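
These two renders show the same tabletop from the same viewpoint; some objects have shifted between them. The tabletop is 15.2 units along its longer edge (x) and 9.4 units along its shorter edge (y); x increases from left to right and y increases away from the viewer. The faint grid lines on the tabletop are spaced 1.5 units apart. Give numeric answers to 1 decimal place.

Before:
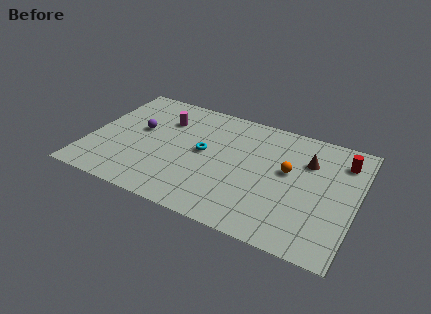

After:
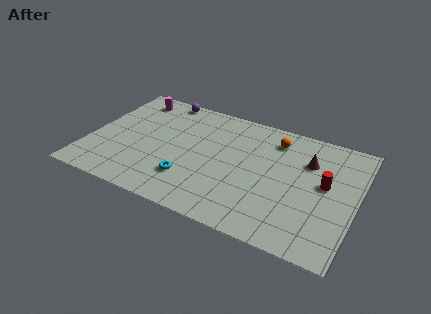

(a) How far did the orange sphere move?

2.4

From (11.3, 5.4) to (10.3, 7.6), the orange sphere covered √(1.0² + 2.2²) ≈ 2.4 units.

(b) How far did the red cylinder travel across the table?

2.3

The red cylinder was near (14.2, 7.4) before and (13.4, 5.2) after, so it travelled √(0.8² + 2.2²) ≈ 2.3 units.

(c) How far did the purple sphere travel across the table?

3.3

The purple sphere was near (2.7, 5.4) before and (3.6, 8.6) after, so it travelled √(0.9² + 3.2²) ≈ 3.3 units.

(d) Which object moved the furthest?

the purple sphere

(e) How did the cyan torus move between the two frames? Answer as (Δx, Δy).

(-0.5, -2.5)

The cyan torus was at about (6.5, 5.0) and moved to about (6.0, 2.5).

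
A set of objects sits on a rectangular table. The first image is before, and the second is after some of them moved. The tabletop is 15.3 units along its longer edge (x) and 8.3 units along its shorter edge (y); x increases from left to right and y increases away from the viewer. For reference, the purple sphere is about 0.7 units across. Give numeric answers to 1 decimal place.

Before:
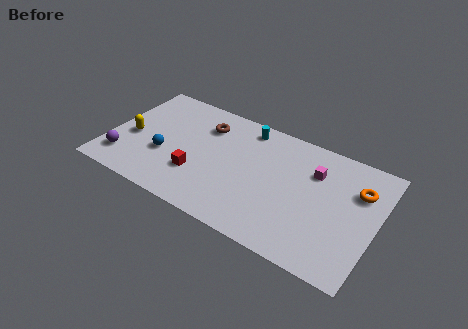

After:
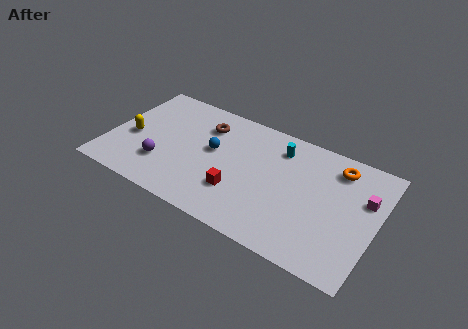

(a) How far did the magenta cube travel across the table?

2.9

From (11.6, 5.9) to (14.5, 5.4), the magenta cube covered √(2.9² + 0.5²) ≈ 2.9 units.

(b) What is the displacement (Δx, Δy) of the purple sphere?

(2.2, 0.6)

The purple sphere was at about (1.1, 1.8) and moved to about (3.3, 2.4).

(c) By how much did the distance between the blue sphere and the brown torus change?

-2.0

Before: roughly 3.7 units apart; after: 1.7. That's 2.0 units closer together.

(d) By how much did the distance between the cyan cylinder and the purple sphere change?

-0.9

The distance was about 8.4 in the first image and 7.5 in the second, so they moved 0.9 units closer together.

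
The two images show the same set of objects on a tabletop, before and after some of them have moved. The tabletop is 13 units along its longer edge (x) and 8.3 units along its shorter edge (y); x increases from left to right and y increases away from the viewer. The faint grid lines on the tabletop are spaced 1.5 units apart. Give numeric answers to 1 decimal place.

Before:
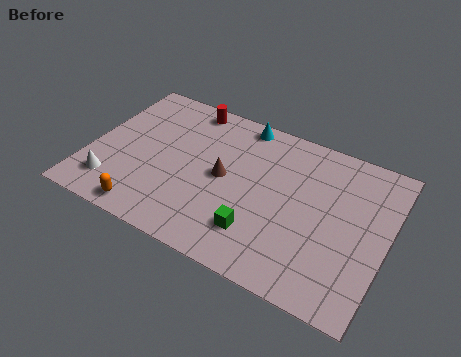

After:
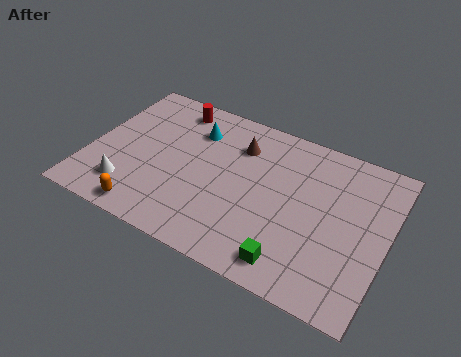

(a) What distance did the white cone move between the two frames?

0.7

From (1.3, 1.7) to (2.0, 1.8), the white cone covered √(0.7² + 0.1²) ≈ 0.7 units.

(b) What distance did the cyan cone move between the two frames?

2.3

From (6.2, 7.5) to (4.3, 6.2), the cyan cone covered √(1.9² + 1.3²) ≈ 2.3 units.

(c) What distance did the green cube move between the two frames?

1.8

The green cube moved from about (7.7, 2.0) to (9.3, 1.2), a distance of √(1.6² + 0.8²) ≈ 1.8.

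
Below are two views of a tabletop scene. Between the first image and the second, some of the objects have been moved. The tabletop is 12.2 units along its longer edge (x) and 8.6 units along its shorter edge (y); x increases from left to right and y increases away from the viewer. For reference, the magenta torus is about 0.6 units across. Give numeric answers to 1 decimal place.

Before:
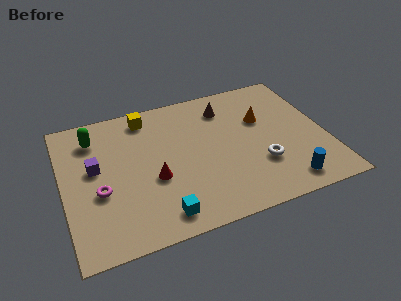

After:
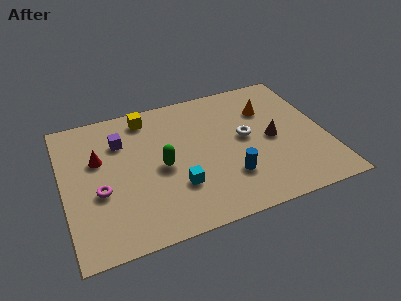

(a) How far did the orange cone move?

0.7

The orange cone was near (9.4, 5.5) before and (9.7, 6.1) after, so it travelled √(0.3² + 0.6²) ≈ 0.7 units.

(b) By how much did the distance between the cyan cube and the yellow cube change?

-1.3

The distance was about 6.2 in the first image and 4.9 in the second, so they moved 1.3 units closer together.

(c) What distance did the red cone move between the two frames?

3.1

From (4.1, 3.4) to (1.7, 5.4), the red cone covered √(2.4² + 2.0²) ≈ 3.1 units.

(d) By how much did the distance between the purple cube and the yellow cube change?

-1.8

The distance was about 3.6 in the first image and 1.8 in the second, so they moved 1.8 units closer together.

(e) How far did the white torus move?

2.0

The white torus moved from about (9.0, 2.7) to (8.5, 4.6), a distance of √(0.5² + 1.9²) ≈ 2.0.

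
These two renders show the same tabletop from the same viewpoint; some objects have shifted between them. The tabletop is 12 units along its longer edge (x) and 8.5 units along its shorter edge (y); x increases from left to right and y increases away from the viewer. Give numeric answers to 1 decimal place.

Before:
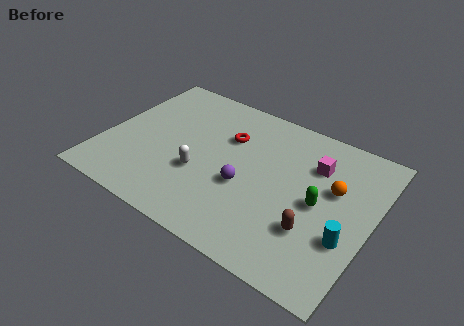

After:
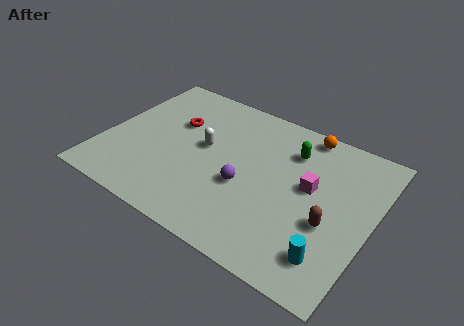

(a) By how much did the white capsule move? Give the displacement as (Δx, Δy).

(-0.1, 1.6)

The white capsule was at about (4.5, 3.1) and moved to about (4.4, 4.7).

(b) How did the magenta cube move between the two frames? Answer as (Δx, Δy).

(0.0, -1.3)

The magenta cube was at about (9.2, 6.1) and moved to about (9.2, 4.8).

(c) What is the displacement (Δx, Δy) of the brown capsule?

(0.6, 0.7)

The brown capsule started near (9.7, 2.6) and ended near (10.3, 3.3).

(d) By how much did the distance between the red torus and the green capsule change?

+0.6

The distance was about 4.7 in the first image and 5.3 in the second, so they moved 0.6 units further apart.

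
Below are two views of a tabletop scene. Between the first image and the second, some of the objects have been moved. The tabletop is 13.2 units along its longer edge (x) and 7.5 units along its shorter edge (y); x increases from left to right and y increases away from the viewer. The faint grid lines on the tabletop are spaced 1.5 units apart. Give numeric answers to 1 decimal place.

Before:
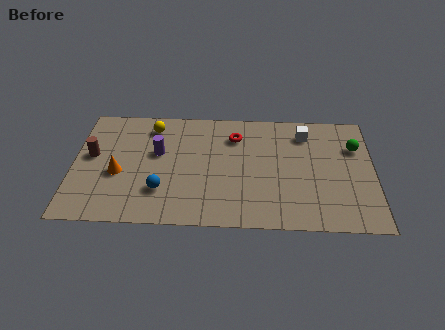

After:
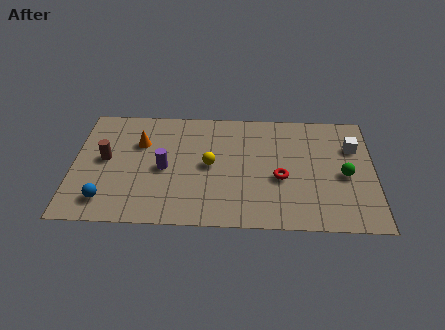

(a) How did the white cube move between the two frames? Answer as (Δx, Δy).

(2.1, -0.8)

The white cube started near (10.2, 6.0) and ended near (12.3, 5.2).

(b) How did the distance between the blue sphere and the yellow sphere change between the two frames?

+1.0

Before: roughly 4.1 units apart; after: 5.1. That's 1.0 units further apart.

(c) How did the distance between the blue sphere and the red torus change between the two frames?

+3.0

The distance was about 4.8 in the first image and 7.8 in the second, so they moved 3.0 units further apart.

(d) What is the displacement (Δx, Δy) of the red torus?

(2.0, -2.6)

From the two frames, the red torus sits at roughly (7.1, 5.7) before and (9.1, 3.1) after.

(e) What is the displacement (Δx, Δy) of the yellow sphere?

(2.6, -2.4)

The yellow sphere was at about (3.4, 6.2) and moved to about (6.0, 3.8).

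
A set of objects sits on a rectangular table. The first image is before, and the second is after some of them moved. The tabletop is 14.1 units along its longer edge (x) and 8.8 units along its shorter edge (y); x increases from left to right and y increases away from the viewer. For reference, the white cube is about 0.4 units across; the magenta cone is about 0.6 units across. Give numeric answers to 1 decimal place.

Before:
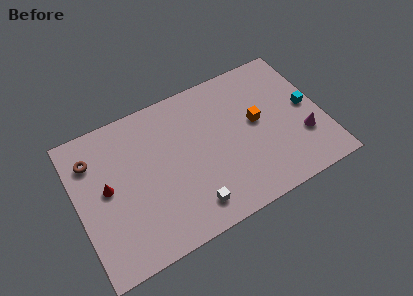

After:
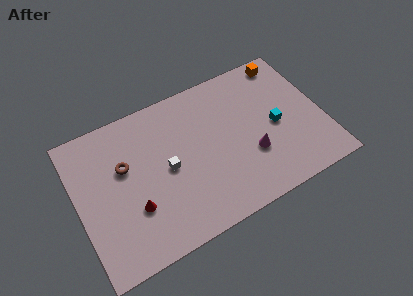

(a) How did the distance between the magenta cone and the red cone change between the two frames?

-4.5

The distance was about 11.3 in the first image and 6.8 in the second, so they moved 4.5 units closer together.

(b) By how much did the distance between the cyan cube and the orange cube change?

+1.0

Before: roughly 2.9 units apart; after: 3.9. That's 1.0 units further apart.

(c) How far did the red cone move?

2.2

The red cone moved from about (1.7, 4.7) to (3.0, 2.9), a distance of √(1.3² + 1.8²) ≈ 2.2.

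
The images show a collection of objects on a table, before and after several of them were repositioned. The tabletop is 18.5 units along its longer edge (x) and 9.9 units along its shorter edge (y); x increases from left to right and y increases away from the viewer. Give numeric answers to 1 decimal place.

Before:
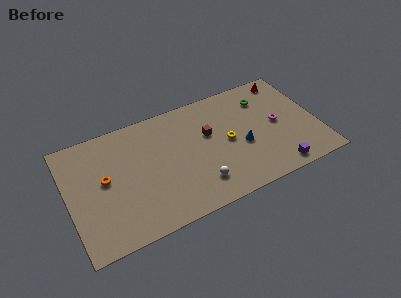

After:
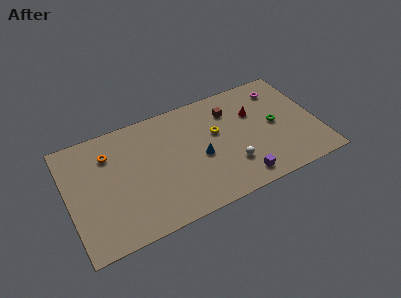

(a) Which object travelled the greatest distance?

the red cone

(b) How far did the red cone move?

3.5

The red cone moved from about (16.8, 8.7) to (14.0, 6.6), a distance of √(2.8² + 2.1²) ≈ 3.5.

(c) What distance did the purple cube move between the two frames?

2.7

From (15.0, 1.1) to (12.3, 1.4), the purple cube covered √(2.7² + 0.3²) ≈ 2.7 units.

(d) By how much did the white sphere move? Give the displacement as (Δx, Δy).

(2.5, 0.6)

From the two frames, the white sphere sits at roughly (9.3, 2.2) before and (11.8, 2.8) after.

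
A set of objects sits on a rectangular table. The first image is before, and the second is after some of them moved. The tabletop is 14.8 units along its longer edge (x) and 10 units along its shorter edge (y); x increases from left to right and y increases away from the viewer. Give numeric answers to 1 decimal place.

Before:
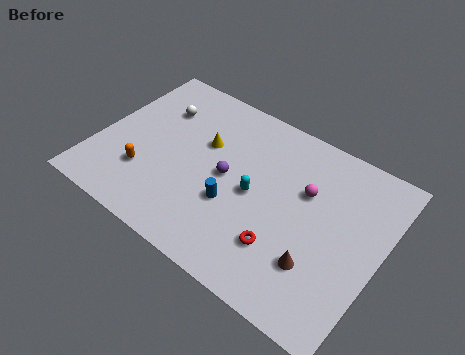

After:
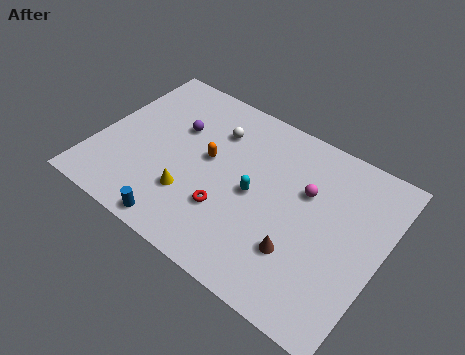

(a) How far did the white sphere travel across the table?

3.1

From (2.6, 7.2) to (5.7, 7.4), the white sphere covered √(3.1² + 0.2²) ≈ 3.1 units.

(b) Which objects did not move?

the magenta sphere and the cyan capsule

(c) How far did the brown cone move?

1.0

The brown cone was near (12.0, 2.8) before and (11.0, 2.9) after, so it travelled √(1.0² + 0.1²) ≈ 1.0 units.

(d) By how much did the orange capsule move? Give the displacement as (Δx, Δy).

(2.9, 2.6)

The orange capsule started near (2.8, 2.9) and ended near (5.7, 5.5).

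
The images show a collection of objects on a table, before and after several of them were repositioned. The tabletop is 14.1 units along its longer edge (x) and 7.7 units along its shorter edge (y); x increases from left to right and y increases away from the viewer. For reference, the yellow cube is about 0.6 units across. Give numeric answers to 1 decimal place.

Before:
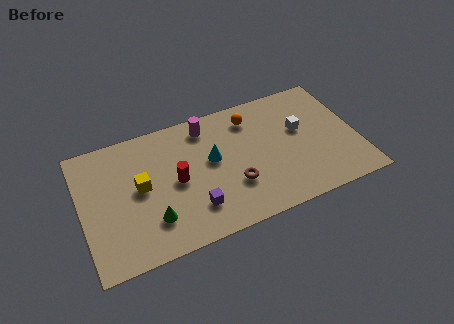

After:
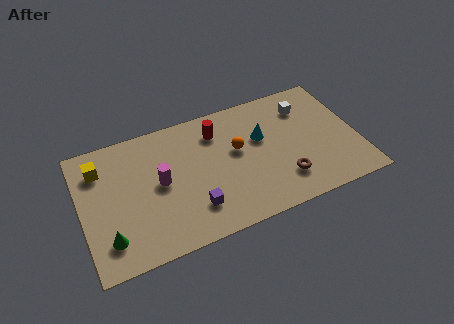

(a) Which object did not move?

the purple cube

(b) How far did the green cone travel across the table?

2.2

The green cone was near (3.4, 2.0) before and (1.2, 1.7) after, so it travelled √(2.2² + 0.3²) ≈ 2.2 units.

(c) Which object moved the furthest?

the magenta cylinder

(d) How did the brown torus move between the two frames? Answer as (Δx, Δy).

(2.5, -0.6)

The brown torus started near (7.6, 2.5) and ended near (10.1, 1.9).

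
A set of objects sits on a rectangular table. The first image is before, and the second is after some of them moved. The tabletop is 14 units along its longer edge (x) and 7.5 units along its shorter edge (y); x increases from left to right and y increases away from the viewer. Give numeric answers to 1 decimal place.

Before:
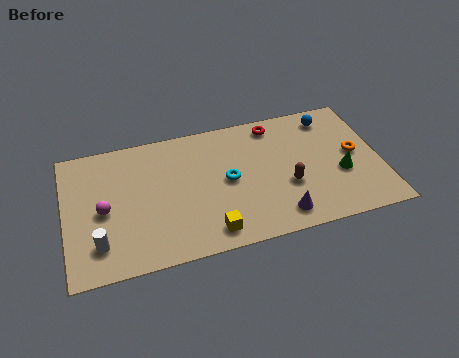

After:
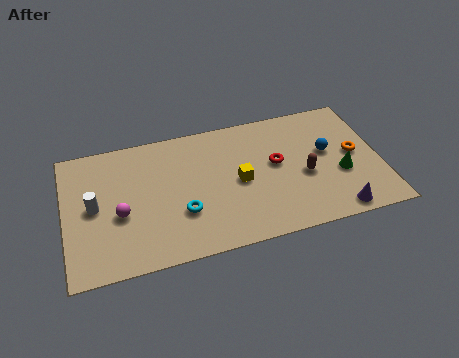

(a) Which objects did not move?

the green cone and the orange torus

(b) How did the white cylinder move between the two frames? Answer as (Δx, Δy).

(-0.1, 2.1)

The white cylinder was at about (1.4, 1.7) and moved to about (1.3, 3.8).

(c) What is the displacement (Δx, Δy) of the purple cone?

(2.5, -0.4)

The purple cone started near (9.3, 1.2) and ended near (11.8, 0.8).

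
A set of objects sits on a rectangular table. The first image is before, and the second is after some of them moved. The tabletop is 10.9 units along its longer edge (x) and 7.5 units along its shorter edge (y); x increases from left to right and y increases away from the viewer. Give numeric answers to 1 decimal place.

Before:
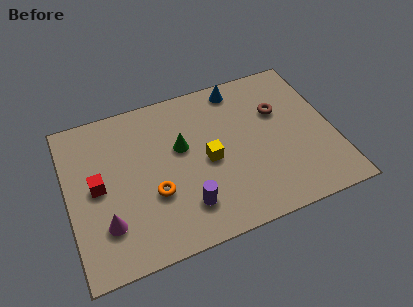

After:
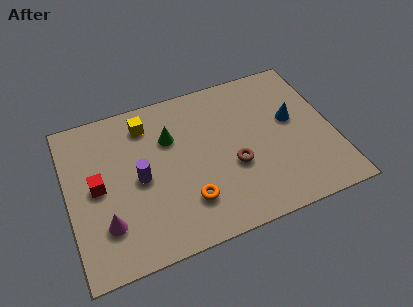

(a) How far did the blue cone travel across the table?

3.0

The blue cone was near (7.3, 6.6) before and (9.3, 4.3) after, so it travelled √(2.0² + 2.3²) ≈ 3.0 units.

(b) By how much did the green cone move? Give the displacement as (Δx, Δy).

(-0.4, 0.6)

From the two frames, the green cone sits at roughly (4.7, 4.5) before and (4.3, 5.1) after.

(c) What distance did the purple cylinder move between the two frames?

2.5

The purple cylinder moved from about (4.6, 1.7) to (2.9, 3.6), a distance of √(1.7² + 1.9²) ≈ 2.5.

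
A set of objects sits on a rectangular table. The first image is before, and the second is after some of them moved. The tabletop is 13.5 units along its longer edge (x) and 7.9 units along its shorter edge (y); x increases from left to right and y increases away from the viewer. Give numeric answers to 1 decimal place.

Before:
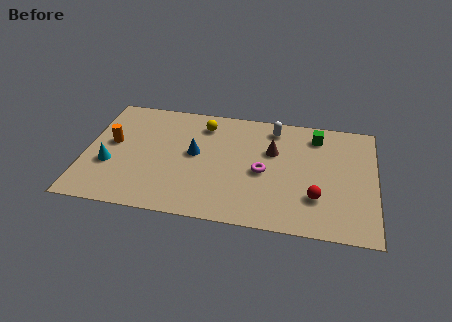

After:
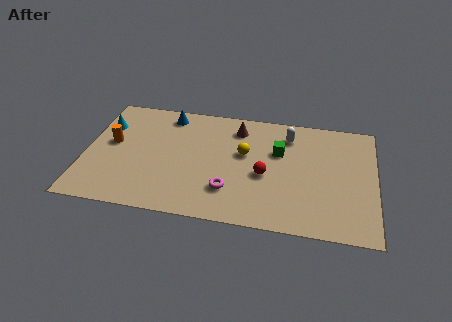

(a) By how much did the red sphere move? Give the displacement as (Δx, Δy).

(-2.4, 1.1)

The red sphere started near (10.8, 2.3) and ended near (8.4, 3.4).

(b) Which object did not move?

the orange cylinder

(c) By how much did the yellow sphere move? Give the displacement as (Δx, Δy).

(2.0, -1.7)

From the two frames, the yellow sphere sits at roughly (5.4, 6.4) before and (7.4, 4.7) after.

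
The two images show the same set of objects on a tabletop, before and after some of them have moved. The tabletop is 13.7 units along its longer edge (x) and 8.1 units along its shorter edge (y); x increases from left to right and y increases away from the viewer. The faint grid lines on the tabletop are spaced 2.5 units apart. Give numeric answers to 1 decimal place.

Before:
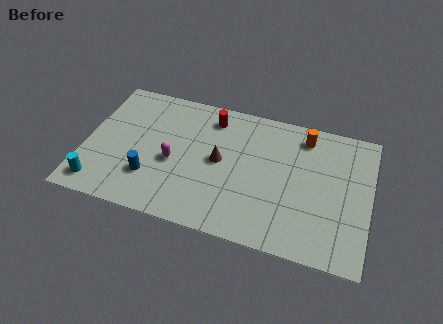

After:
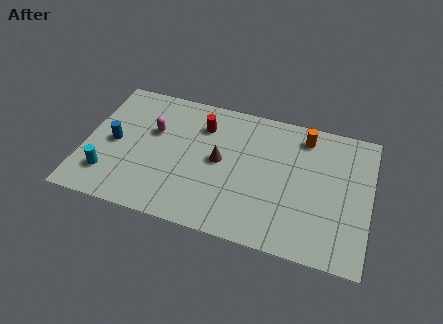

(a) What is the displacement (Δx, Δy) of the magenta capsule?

(-1.1, 1.6)

From the two frames, the magenta capsule sits at roughly (4.3, 3.5) before and (3.2, 5.1) after.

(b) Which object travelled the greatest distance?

the blue cylinder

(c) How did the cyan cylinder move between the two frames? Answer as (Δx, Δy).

(0.4, 0.7)

The cyan cylinder started near (0.9, 1.2) and ended near (1.3, 1.9).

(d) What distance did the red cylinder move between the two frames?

0.7

From (5.9, 6.7) to (5.5, 6.1), the red cylinder covered √(0.4² + 0.6²) ≈ 0.7 units.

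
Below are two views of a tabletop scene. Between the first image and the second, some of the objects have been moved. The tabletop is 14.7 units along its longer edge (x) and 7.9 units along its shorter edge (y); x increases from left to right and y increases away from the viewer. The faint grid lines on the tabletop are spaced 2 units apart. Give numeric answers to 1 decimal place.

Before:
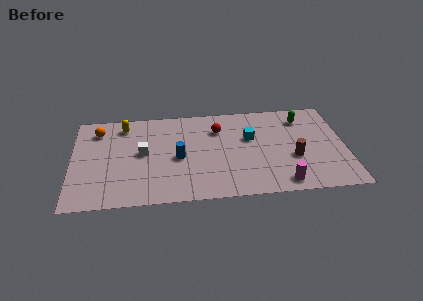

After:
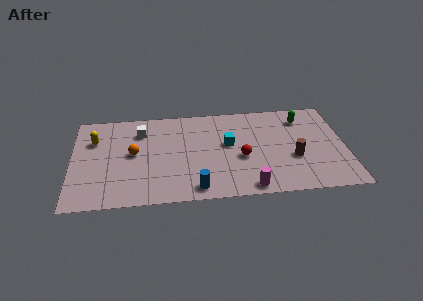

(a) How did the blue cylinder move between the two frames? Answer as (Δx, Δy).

(0.9, -2.6)

The blue cylinder was at about (5.7, 3.6) and moved to about (6.6, 1.0).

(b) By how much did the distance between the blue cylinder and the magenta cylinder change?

-3.3

The distance was about 6.1 in the first image and 2.8 in the second, so they moved 3.3 units closer together.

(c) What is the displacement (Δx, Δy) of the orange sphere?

(1.9, -2.1)

The orange sphere started near (1.4, 6.3) and ended near (3.3, 4.2).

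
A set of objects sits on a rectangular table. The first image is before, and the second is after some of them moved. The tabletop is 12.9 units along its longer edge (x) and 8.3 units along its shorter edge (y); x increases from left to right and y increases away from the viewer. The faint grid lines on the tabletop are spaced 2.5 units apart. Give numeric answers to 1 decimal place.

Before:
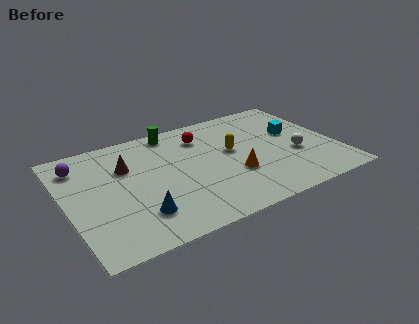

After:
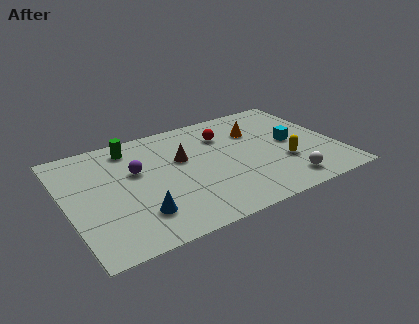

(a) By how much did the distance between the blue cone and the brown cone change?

+0.4

They were about 3.6 units apart before and 4.0 after — 0.4 units further apart.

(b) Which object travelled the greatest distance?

the orange cone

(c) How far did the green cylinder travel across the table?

2.1

The green cylinder was near (5.5, 7.4) before and (3.4, 7.0) after, so it travelled √(2.1² + 0.4²) ≈ 2.1 units.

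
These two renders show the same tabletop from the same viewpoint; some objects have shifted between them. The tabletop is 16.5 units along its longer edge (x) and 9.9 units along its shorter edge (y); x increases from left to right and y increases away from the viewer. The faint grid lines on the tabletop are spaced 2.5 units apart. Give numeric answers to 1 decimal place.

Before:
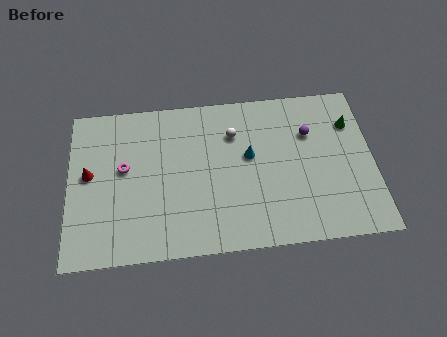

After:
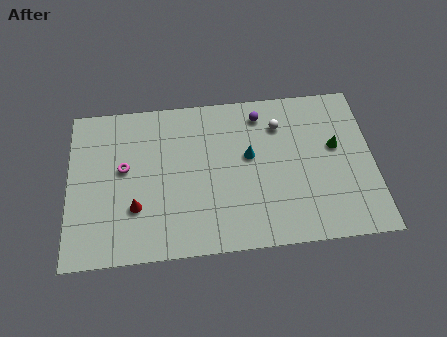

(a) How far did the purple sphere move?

3.0

The purple sphere was near (13.1, 6.8) before and (10.5, 8.3) after, so it travelled √(2.6² + 1.5²) ≈ 3.0 units.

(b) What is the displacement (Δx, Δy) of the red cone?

(2.5, -2.3)

The red cone was at about (1.1, 5.4) and moved to about (3.6, 3.1).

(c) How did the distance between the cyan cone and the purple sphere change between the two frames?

-0.8

Before: roughly 3.5 units apart; after: 2.7. That's 0.8 units closer together.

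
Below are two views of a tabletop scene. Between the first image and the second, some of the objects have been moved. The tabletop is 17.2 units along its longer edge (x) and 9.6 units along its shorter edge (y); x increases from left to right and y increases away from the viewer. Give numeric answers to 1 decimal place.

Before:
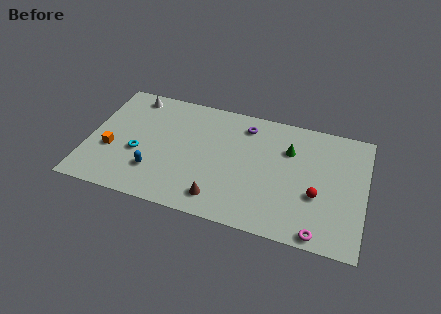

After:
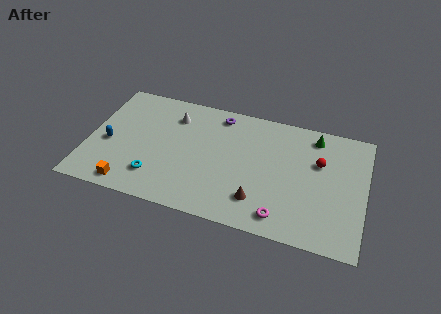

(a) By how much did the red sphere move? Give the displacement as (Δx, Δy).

(0.0, 2.6)

The red sphere was at about (14.3, 3.6) and moved to about (14.3, 6.2).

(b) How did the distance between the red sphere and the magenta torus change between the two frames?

+2.4

The distance was about 2.8 in the first image and 5.2 in the second, so they moved 2.4 units further apart.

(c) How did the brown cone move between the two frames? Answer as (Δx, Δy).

(2.4, 0.6)

The brown cone started near (8.4, 1.6) and ended near (10.8, 2.2).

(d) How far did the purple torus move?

1.7

From (9.6, 7.9) to (7.9, 8.3), the purple torus covered √(1.7² + 0.4²) ≈ 1.7 units.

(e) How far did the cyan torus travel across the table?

2.0

The cyan torus was near (3.2, 3.8) before and (4.4, 2.2) after, so it travelled √(1.2² + 1.6²) ≈ 2.0 units.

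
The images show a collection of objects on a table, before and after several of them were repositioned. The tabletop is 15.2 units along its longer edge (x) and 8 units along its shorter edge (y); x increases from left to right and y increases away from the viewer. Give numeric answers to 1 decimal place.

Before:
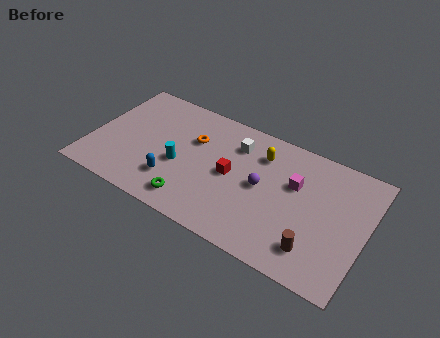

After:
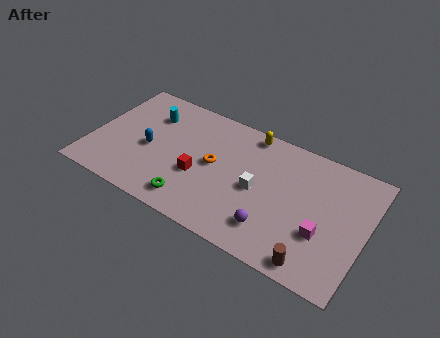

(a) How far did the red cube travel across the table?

1.9

The red cube moved from about (7.8, 4.0) to (6.1, 3.1), a distance of √(1.7² + 0.9²) ≈ 1.9.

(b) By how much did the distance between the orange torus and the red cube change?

-1.3

Before: roughly 2.6 units apart; after: 1.3. That's 1.3 units closer together.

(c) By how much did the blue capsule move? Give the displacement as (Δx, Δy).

(-1.6, 1.5)

The blue capsule was at about (4.8, 2.1) and moved to about (3.2, 3.6).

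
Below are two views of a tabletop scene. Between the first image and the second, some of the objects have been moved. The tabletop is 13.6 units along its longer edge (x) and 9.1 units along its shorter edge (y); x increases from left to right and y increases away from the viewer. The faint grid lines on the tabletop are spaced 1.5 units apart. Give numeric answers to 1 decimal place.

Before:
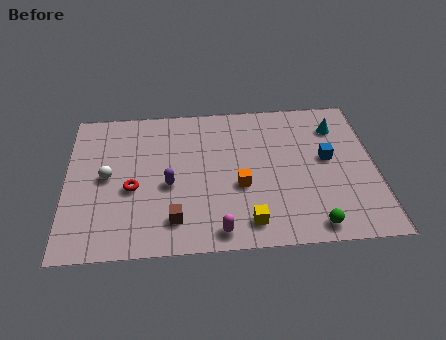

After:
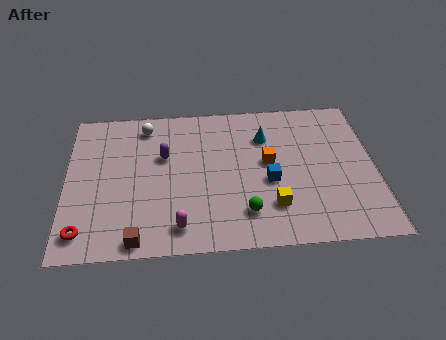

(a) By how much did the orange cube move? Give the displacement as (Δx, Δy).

(1.3, 1.4)

The orange cube was at about (7.6, 3.6) and moved to about (8.9, 5.0).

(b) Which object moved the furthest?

the white sphere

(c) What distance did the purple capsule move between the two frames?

1.8

From (4.5, 3.9) to (4.3, 5.7), the purple capsule covered √(0.2² + 1.8²) ≈ 1.8 units.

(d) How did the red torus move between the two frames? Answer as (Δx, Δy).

(-2.1, -2.4)

From the two frames, the red torus sits at roughly (2.9, 3.8) before and (0.8, 1.4) after.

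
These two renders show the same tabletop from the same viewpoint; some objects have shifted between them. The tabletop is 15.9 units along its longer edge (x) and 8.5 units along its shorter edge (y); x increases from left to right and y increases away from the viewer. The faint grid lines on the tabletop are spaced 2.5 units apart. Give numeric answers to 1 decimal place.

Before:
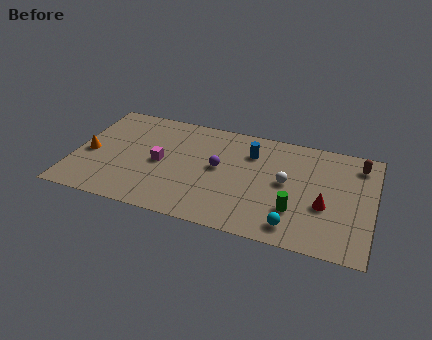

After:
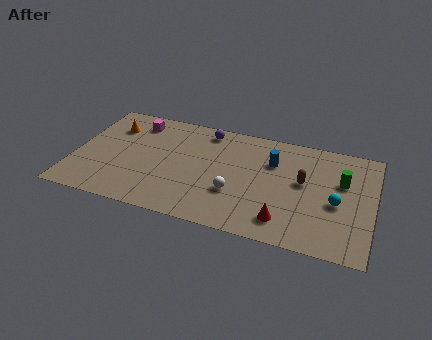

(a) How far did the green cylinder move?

3.7

The green cylinder moved from about (11.9, 2.5) to (14.2, 5.4), a distance of √(2.3² + 2.9²) ≈ 3.7.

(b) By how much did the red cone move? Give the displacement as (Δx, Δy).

(-2.0, -1.7)

The red cone was at about (13.4, 3.3) and moved to about (11.4, 1.6).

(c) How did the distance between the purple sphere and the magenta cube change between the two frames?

+0.7

They were about 3.1 units apart before and 3.8 after — 0.7 units further apart.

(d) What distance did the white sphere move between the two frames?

3.1

The white sphere moved from about (11.3, 4.5) to (8.7, 2.9), a distance of √(2.6² + 1.6²) ≈ 3.1.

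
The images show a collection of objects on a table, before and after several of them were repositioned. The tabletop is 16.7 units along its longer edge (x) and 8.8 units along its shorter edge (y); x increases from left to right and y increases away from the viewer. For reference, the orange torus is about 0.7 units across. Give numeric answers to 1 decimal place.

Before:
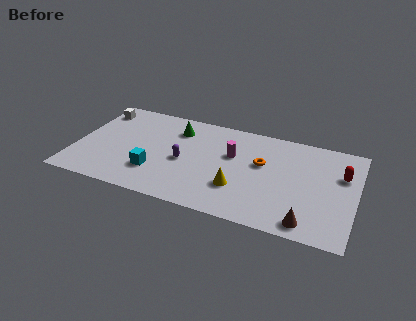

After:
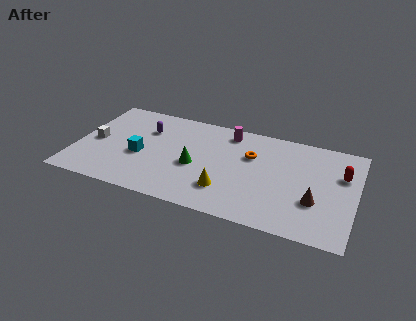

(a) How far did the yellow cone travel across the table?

0.8

The yellow cone moved from about (9.9, 2.7) to (9.2, 2.3), a distance of √(0.7² + 0.4²) ≈ 0.8.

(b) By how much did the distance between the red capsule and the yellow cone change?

+0.8

Before: roughly 6.7 units apart; after: 7.5. That's 0.8 units further apart.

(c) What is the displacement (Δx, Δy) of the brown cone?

(0.3, 1.9)

The brown cone was at about (14.1, 1.1) and moved to about (14.4, 3.0).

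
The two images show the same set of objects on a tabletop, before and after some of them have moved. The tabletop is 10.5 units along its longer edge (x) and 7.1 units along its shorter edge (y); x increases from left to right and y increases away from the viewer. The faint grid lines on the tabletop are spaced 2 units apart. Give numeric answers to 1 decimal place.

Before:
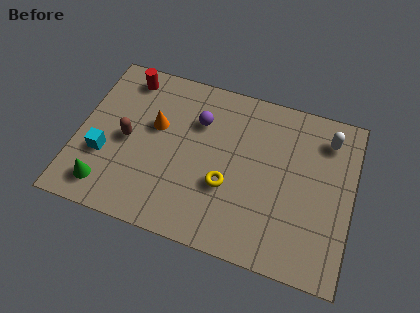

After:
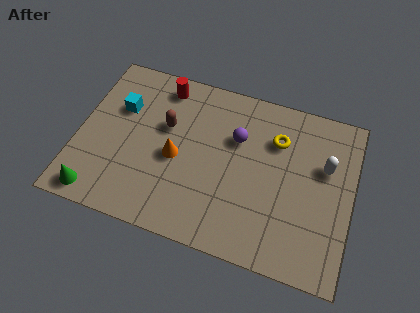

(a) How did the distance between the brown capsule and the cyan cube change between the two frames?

+0.6

The distance was about 1.2 in the first image and 1.8 in the second, so they moved 0.6 units further apart.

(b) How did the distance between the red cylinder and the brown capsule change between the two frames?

-1.0

The distance was about 2.7 in the first image and 1.7 in the second, so they moved 1.0 units closer together.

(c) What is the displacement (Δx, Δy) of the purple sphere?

(1.5, -0.3)

The purple sphere was at about (4.5, 5.0) and moved to about (6.0, 4.7).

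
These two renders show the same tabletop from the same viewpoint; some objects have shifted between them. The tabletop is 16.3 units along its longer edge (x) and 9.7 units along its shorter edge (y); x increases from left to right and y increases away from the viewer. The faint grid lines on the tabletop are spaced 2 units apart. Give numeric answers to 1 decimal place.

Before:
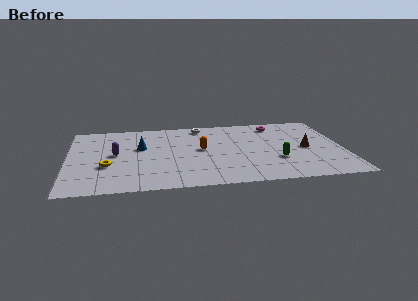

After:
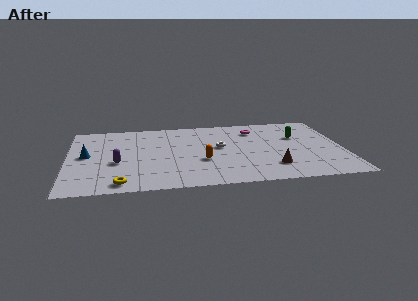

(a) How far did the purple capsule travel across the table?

1.2

The purple capsule moved from about (2.8, 5.1) to (2.9, 3.9), a distance of √(0.1² + 1.2²) ≈ 1.2.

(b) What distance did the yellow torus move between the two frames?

2.5

The yellow torus was near (2.3, 3.5) before and (3.1, 1.1) after, so it travelled √(0.8² + 2.4²) ≈ 2.5 units.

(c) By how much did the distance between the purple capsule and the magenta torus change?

-1.1

The distance was about 10.2 in the first image and 9.1 in the second, so they moved 1.1 units closer together.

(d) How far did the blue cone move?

3.3

The blue cone was near (4.3, 5.9) before and (1.1, 5.1) after, so it travelled √(3.2² + 0.8²) ≈ 3.3 units.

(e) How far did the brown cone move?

3.1

The brown cone was near (14.1, 4.6) before and (12.0, 2.3) after, so it travelled √(2.1² + 2.3²) ≈ 3.1 units.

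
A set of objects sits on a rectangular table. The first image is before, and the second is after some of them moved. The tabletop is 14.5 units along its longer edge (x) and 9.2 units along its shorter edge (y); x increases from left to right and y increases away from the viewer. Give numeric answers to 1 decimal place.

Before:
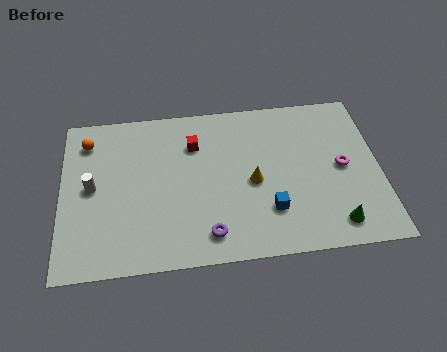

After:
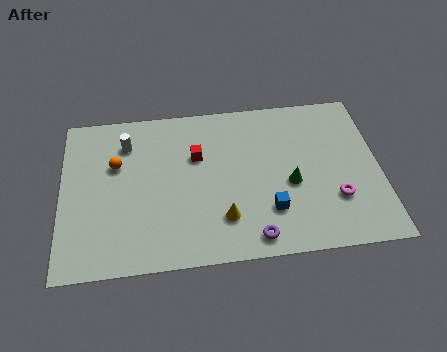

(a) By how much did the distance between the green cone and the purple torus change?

-2.4

The distance was about 5.7 in the first image and 3.3 in the second, so they moved 2.4 units closer together.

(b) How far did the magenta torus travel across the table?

1.8

From (12.8, 4.6) to (12.4, 2.8), the magenta torus covered √(0.4² + 1.8²) ≈ 1.8 units.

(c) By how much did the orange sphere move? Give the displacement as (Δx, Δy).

(1.3, -1.5)

The orange sphere started near (1.2, 7.4) and ended near (2.5, 5.9).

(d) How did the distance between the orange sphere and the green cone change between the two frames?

-4.5

The distance was about 12.6 in the first image and 8.1 in the second, so they moved 4.5 units closer together.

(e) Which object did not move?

the blue cube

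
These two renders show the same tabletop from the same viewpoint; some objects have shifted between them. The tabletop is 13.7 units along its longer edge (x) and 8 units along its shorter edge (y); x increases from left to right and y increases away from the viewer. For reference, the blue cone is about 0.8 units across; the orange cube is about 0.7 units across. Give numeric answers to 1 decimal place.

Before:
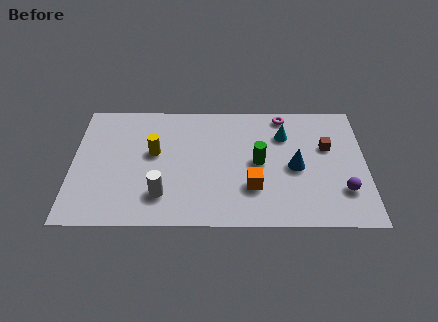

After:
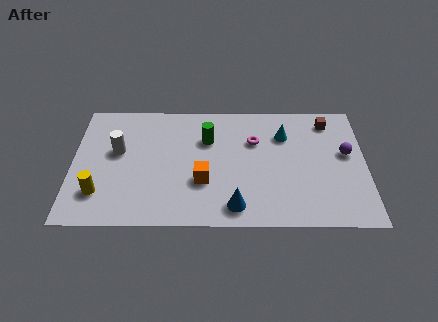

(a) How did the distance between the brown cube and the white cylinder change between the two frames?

+1.8

They were about 8.3 units apart before and 10.1 after — 1.8 units further apart.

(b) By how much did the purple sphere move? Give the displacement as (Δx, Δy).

(0.2, 2.4)

The purple sphere was at about (12.6, 2.2) and moved to about (12.8, 4.6).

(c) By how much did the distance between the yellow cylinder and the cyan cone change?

+3.2

Before: roughly 6.2 units apart; after: 9.4. That's 3.2 units further apart.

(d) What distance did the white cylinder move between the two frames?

3.5

The white cylinder was near (4.2, 1.9) before and (2.1, 4.7) after, so it travelled √(2.1² + 2.8²) ≈ 3.5 units.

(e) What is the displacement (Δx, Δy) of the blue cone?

(-2.8, -2.5)

From the two frames, the blue cone sits at roughly (10.4, 3.7) before and (7.6, 1.2) after.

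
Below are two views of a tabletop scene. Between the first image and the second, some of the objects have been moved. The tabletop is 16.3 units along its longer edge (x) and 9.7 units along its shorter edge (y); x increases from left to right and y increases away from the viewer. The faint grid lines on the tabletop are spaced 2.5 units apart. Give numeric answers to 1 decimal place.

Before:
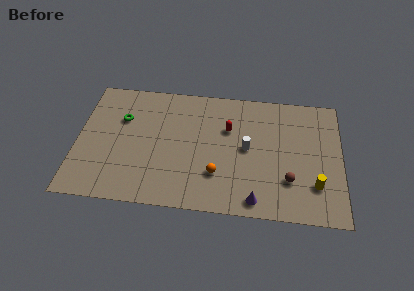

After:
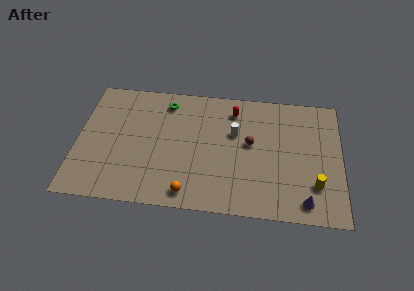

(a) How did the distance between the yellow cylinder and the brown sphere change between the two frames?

+3.3

They were about 1.6 units apart before and 4.9 after — 3.3 units further apart.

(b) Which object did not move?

the yellow cylinder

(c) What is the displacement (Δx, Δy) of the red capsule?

(0.3, 1.5)

From the two frames, the red capsule sits at roughly (9.3, 6.4) before and (9.6, 7.9) after.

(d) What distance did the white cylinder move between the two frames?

1.4

From (10.5, 5.0) to (9.7, 6.1), the white cylinder covered √(0.8² + 1.1²) ≈ 1.4 units.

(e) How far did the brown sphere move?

3.5

From (13.1, 2.8) to (10.7, 5.4), the brown sphere covered √(2.4² + 2.6²) ≈ 3.5 units.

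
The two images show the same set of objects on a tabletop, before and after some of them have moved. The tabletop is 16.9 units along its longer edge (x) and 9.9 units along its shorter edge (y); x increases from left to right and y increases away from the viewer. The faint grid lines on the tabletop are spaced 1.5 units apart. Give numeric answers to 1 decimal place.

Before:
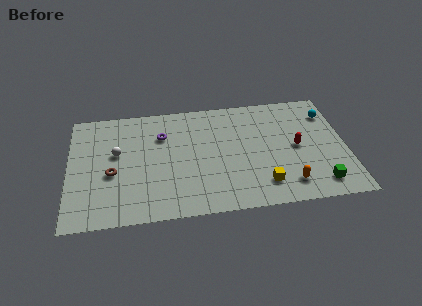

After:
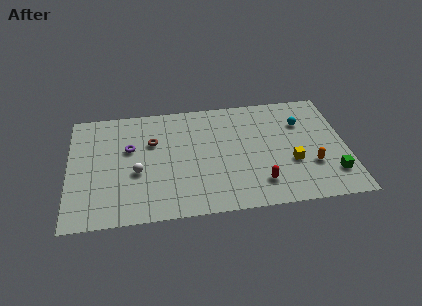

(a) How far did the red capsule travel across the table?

3.7

From (13.9, 4.9) to (11.5, 2.1), the red capsule covered √(2.4² + 2.8²) ≈ 3.7 units.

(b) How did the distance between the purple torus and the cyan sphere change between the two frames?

+0.3

The distance was about 10.3 in the first image and 10.6 in the second, so they moved 0.3 units further apart.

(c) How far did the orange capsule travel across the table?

2.1

The orange capsule was near (13.2, 1.8) before and (14.7, 3.2) after, so it travelled √(1.5² + 1.4²) ≈ 2.1 units.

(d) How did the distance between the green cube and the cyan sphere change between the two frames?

-1.1

Before: roughly 6.1 units apart; after: 5.0. That's 1.1 units closer together.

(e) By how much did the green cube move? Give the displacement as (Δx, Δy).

(0.8, 0.7)

From the two frames, the green cube sits at roughly (15.1, 1.6) before and (15.9, 2.3) after.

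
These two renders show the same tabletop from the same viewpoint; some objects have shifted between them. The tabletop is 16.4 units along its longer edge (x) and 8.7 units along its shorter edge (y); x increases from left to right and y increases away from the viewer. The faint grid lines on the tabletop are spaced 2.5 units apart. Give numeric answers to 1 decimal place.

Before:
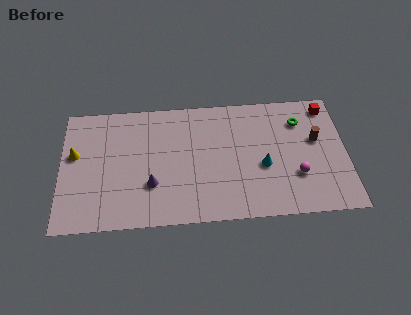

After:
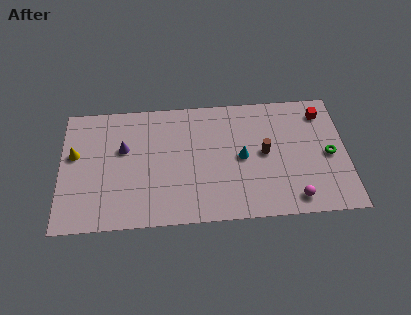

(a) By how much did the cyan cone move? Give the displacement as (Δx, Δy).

(-1.2, 0.7)

From the two frames, the cyan cone sits at roughly (11.6, 3.6) before and (10.4, 4.3) after.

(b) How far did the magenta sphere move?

1.6

The magenta sphere was near (13.5, 2.8) before and (13.3, 1.2) after, so it travelled √(0.2² + 1.6²) ≈ 1.6 units.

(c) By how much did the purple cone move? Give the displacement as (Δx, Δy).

(-1.6, 2.6)

The purple cone was at about (5.2, 2.8) and moved to about (3.6, 5.4).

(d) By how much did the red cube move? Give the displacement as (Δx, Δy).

(-0.3, -0.4)

From the two frames, the red cube sits at roughly (15.4, 7.5) before and (15.1, 7.1) after.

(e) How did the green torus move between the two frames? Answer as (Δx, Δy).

(1.6, -2.5)

From the two frames, the green torus sits at roughly (13.8, 6.6) before and (15.4, 4.1) after.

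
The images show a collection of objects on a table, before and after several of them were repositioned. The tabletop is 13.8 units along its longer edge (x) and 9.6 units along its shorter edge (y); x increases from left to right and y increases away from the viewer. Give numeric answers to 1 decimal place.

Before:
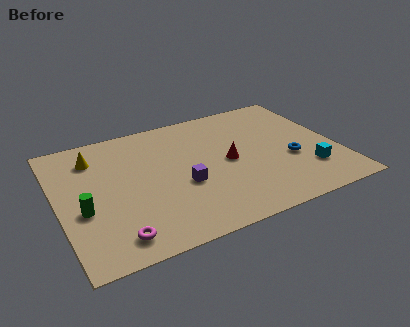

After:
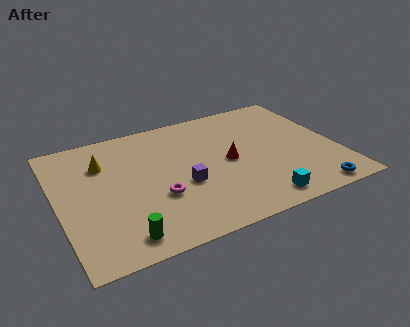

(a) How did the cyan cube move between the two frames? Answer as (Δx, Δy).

(-2.7, -1.3)

From the two frames, the cyan cube sits at roughly (12.1, 2.5) before and (9.4, 1.2) after.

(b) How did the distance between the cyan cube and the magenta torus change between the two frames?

-4.6

They were about 9.8 units apart before and 5.2 after — 4.6 units closer together.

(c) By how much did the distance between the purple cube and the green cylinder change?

-0.8

The distance was about 4.9 in the first image and 4.1 in the second, so they moved 0.8 units closer together.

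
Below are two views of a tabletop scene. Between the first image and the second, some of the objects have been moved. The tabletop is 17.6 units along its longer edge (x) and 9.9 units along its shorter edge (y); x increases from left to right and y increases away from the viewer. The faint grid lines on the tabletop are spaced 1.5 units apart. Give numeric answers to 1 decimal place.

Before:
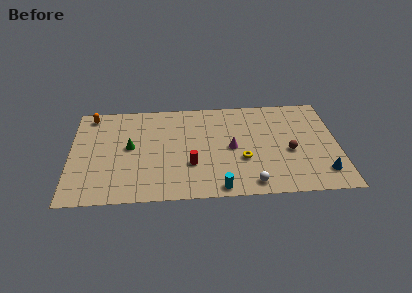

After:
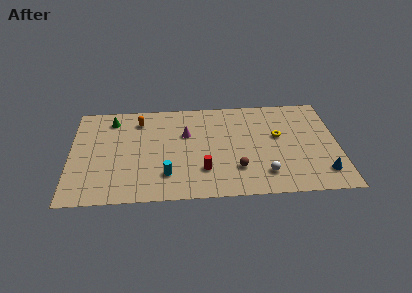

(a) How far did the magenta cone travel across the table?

3.4

The magenta cone was near (10.6, 4.8) before and (7.6, 6.4) after, so it travelled √(3.0² + 1.6²) ≈ 3.4 units.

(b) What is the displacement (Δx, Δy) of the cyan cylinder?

(-3.4, 1.5)

The cyan cylinder started near (9.7, 0.9) and ended near (6.3, 2.4).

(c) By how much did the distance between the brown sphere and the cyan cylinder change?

-1.1

They were about 5.7 units apart before and 4.6 after — 1.1 units closer together.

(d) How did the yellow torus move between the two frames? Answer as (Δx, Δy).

(2.4, 2.2)

From the two frames, the yellow torus sits at roughly (11.3, 3.6) before and (13.7, 5.8) after.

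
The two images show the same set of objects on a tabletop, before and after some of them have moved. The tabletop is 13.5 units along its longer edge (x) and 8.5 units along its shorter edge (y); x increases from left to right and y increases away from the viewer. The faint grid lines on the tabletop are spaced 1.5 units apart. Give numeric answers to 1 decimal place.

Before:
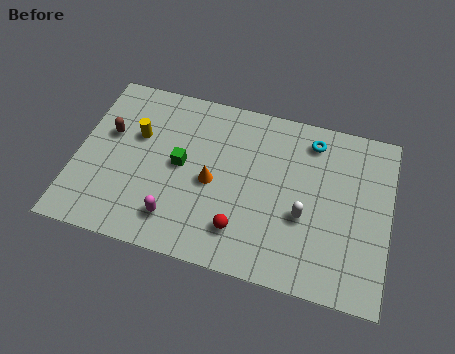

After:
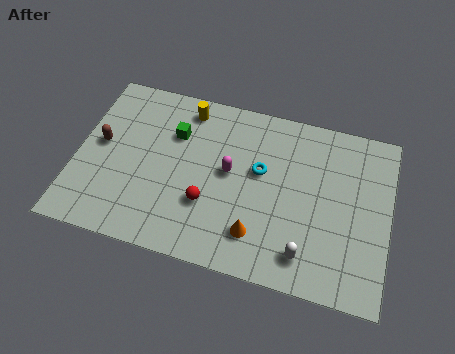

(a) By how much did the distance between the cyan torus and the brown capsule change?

-2.0

Before: roughly 8.9 units apart; after: 6.9. That's 2.0 units closer together.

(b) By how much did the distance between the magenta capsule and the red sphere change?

-0.8

The distance was about 2.8 in the first image and 2.0 in the second, so they moved 0.8 units closer together.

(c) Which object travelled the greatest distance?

the magenta capsule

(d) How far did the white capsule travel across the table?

1.8

The white capsule moved from about (9.9, 3.3) to (10.1, 1.5), a distance of √(0.2² + 1.8²) ≈ 1.8.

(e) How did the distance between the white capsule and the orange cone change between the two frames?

-1.9

They were about 4.0 units apart before and 2.1 after — 1.9 units closer together.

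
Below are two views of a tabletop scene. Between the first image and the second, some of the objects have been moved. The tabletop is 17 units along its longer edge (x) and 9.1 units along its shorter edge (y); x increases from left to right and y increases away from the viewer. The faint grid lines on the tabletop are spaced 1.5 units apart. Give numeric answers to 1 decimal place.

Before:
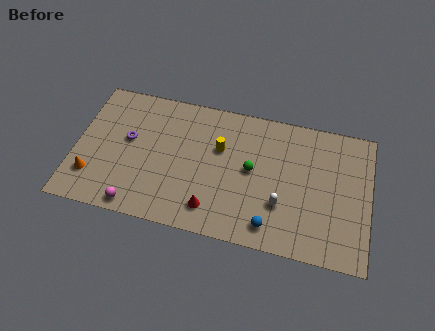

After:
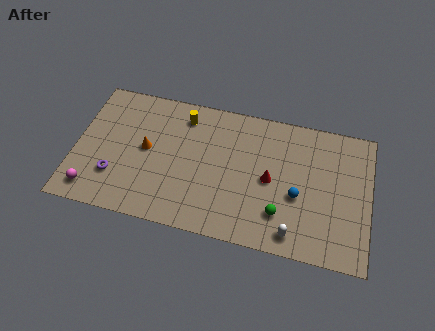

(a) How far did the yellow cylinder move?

2.8

The yellow cylinder moved from about (8.3, 5.8) to (6.1, 7.5), a distance of √(2.2² + 1.7²) ≈ 2.8.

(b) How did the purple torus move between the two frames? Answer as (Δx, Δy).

(-0.6, -2.6)

From the two frames, the purple torus sits at roughly (3.0, 5.2) before and (2.4, 2.6) after.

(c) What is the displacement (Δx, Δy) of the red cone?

(3.2, 2.7)

The red cone started near (8.1, 1.7) and ended near (11.3, 4.4).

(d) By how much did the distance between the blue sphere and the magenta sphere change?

+4.2

They were about 7.7 units apart before and 11.9 after — 4.2 units further apart.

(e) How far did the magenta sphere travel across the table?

2.6

The magenta sphere moved from about (3.8, 0.9) to (1.2, 1.4), a distance of √(2.6² + 0.5²) ≈ 2.6.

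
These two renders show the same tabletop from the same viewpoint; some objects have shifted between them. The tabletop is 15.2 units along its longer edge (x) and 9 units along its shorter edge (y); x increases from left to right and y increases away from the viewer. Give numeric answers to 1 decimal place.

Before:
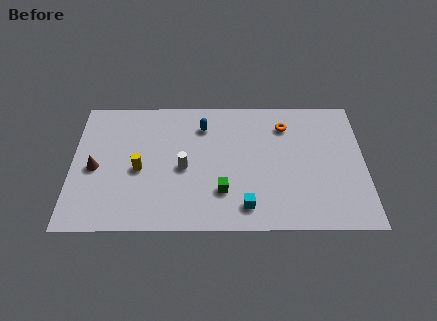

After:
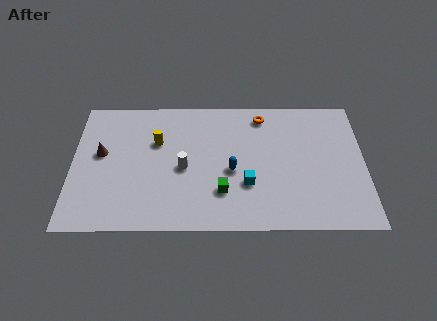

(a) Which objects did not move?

the white cylinder and the green cube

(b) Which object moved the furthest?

the blue capsule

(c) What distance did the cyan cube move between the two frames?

1.5

The cyan cube moved from about (9.0, 1.5) to (9.1, 3.0), a distance of √(0.1² + 1.5²) ≈ 1.5.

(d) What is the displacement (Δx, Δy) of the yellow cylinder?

(0.9, 1.9)

The yellow cylinder was at about (3.5, 4.0) and moved to about (4.4, 5.9).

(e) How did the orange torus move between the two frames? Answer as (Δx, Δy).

(-1.2, 0.7)

The orange torus started near (11.1, 7.0) and ended near (9.9, 7.7).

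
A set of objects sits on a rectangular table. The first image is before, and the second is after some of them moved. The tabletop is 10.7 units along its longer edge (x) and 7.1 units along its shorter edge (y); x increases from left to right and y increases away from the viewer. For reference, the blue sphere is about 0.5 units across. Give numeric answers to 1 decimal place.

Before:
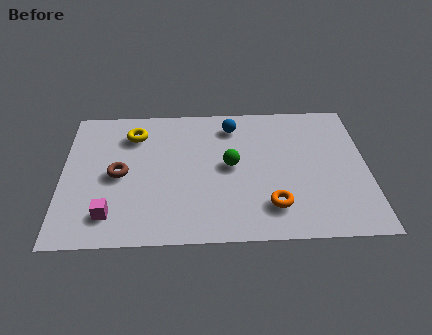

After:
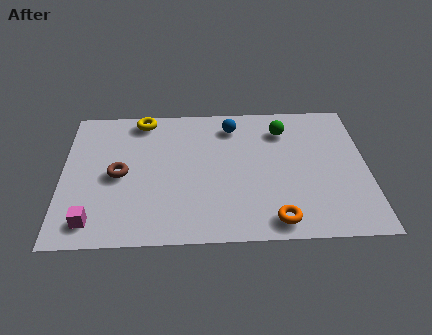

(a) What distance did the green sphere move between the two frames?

2.6

From (5.9, 3.7) to (7.8, 5.5), the green sphere covered √(1.9² + 1.8²) ≈ 2.6 units.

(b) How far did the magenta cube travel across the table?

0.7

The magenta cube moved from about (1.7, 1.4) to (1.1, 1.1), a distance of √(0.6² + 0.3²) ≈ 0.7.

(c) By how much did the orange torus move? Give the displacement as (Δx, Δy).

(0.1, -0.7)

From the two frames, the orange torus sits at roughly (7.3, 1.6) before and (7.4, 0.9) after.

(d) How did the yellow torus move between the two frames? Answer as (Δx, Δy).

(0.3, 0.8)

The yellow torus started near (2.5, 5.5) and ended near (2.8, 6.3).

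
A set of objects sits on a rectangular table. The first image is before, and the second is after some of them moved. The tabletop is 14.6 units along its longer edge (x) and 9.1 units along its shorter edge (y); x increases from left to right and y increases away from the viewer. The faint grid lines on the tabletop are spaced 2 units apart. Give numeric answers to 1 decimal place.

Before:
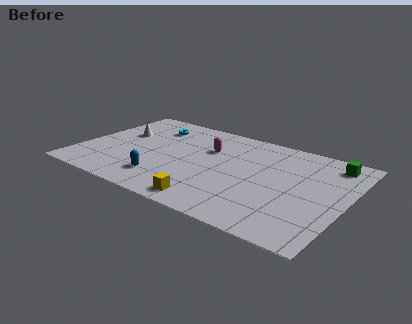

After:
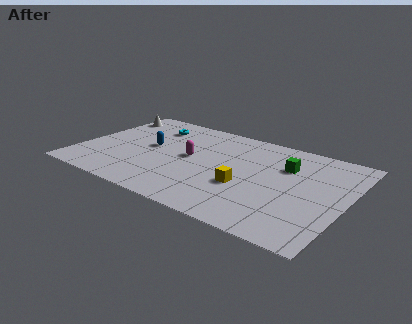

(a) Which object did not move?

the cyan torus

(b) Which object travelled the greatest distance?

the blue capsule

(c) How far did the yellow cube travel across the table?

2.7

The yellow cube moved from about (7.8, 1.1) to (9.3, 3.4), a distance of √(1.5² + 2.3²) ≈ 2.7.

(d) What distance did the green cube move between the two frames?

2.7

The green cube moved from about (13.4, 7.7) to (11.1, 6.3), a distance of √(2.3² + 1.4²) ≈ 2.7.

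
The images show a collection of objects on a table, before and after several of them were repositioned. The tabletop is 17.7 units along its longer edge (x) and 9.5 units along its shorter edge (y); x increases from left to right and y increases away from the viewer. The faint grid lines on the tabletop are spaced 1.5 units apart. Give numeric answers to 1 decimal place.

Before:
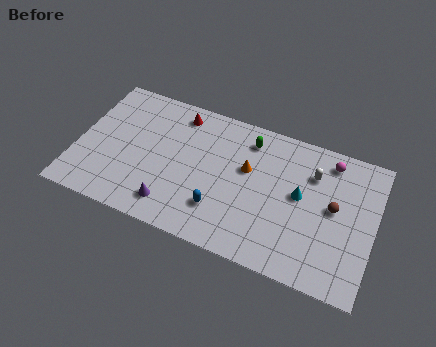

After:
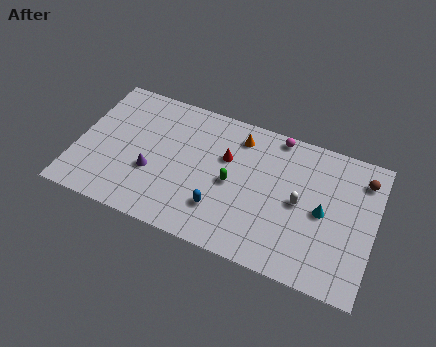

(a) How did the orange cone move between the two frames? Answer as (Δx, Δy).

(-0.7, 2.0)

The orange cone was at about (10.1, 5.8) and moved to about (9.4, 7.8).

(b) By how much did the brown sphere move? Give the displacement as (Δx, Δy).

(1.5, 2.5)

The brown sphere started near (15.3, 5.1) and ended near (16.8, 7.6).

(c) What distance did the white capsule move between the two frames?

2.3

From (13.9, 6.9) to (13.3, 4.7), the white capsule covered √(0.6² + 2.2²) ≈ 2.3 units.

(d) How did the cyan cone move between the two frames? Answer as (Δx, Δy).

(1.4, -0.6)

The cyan cone started near (13.3, 5.2) and ended near (14.7, 4.6).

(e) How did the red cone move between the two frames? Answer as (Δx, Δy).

(3.1, -2.0)

The red cone started near (5.7, 8.1) and ended near (8.8, 6.1).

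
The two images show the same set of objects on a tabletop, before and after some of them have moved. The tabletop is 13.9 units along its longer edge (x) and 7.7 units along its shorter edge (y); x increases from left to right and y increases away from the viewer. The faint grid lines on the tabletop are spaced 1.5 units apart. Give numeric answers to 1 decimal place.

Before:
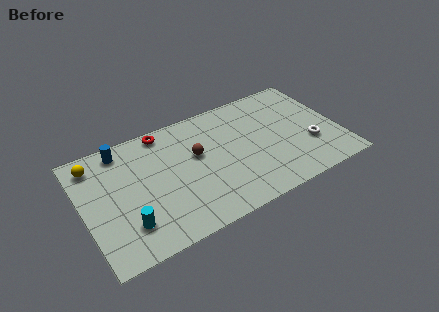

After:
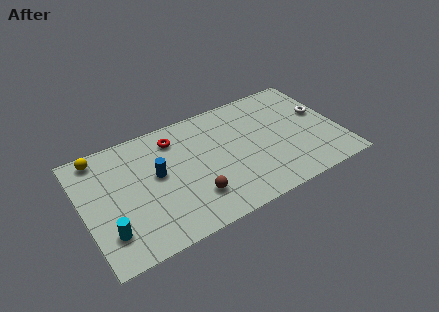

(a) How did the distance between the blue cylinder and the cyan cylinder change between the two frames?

-1.0

Before: roughly 4.8 units apart; after: 3.8. That's 1.0 units closer together.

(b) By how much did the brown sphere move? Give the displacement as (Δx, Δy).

(-0.5, -2.6)

From the two frames, the brown sphere sits at roughly (6.2, 4.6) before and (5.7, 2.0) after.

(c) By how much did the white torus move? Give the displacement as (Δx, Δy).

(0.9, 1.9)

From the two frames, the white torus sits at roughly (12.2, 2.6) before and (13.1, 4.5) after.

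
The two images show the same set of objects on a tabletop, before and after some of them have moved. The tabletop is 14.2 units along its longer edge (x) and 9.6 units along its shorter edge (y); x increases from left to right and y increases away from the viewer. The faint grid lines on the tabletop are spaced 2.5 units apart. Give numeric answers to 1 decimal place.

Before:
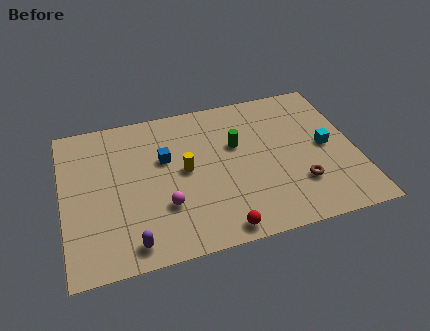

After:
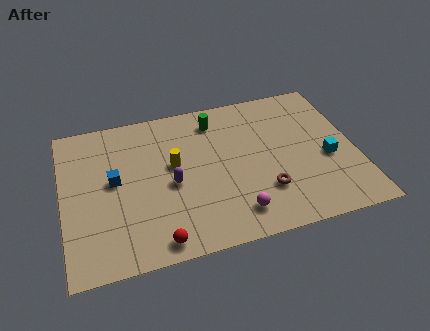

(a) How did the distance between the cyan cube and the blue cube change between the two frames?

+2.5

They were about 7.9 units apart before and 10.4 after — 2.5 units further apart.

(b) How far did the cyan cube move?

0.8

The cyan cube was near (12.8, 4.8) before and (12.8, 4.0) after, so it travelled √(0.0² + 0.8²) ≈ 0.8 units.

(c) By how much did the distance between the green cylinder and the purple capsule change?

-2.9

Before: roughly 7.2 units apart; after: 4.3. That's 2.9 units closer together.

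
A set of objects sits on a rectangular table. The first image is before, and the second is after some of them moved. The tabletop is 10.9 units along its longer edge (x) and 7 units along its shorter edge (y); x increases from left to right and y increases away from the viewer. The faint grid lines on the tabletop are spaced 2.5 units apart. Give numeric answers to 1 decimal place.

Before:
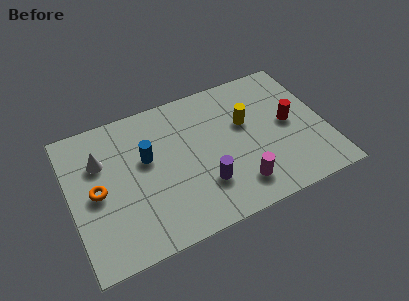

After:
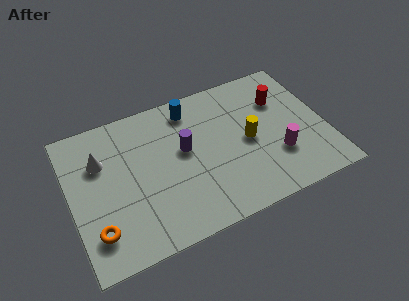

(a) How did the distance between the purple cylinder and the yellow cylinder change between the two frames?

-0.3

Before: roughly 3.1 units apart; after: 2.8. That's 0.3 units closer together.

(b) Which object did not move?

the white cone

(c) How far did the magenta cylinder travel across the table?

2.0

The magenta cylinder was near (6.9, 1.4) before and (8.7, 2.2) after, so it travelled √(1.8² + 0.8²) ≈ 2.0 units.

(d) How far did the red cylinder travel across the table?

1.3

The red cylinder moved from about (9.4, 3.6) to (9.2, 4.9), a distance of √(0.2² + 1.3²) ≈ 1.3.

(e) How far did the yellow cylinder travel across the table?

0.9

From (7.6, 4.3) to (7.6, 3.4), the yellow cylinder covered √(0.0² + 0.9²) ≈ 0.9 units.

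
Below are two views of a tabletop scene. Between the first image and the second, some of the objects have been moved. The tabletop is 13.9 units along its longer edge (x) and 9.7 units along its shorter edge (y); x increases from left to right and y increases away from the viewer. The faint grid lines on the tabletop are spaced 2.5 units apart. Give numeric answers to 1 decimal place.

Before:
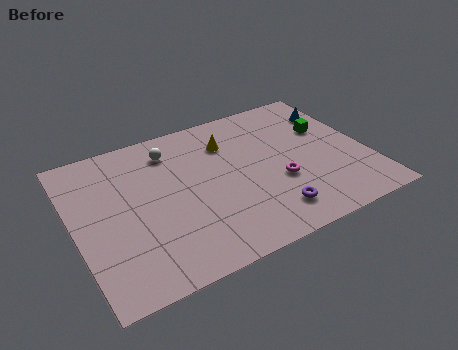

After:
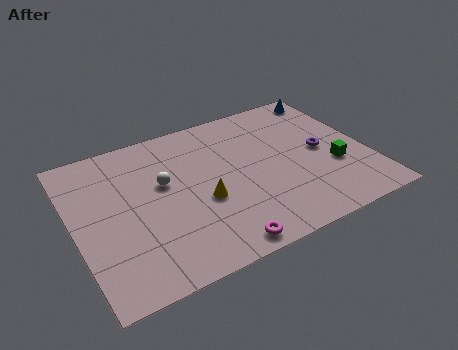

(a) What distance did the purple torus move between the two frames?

4.2

From (8.8, 1.8) to (11.8, 4.8), the purple torus covered √(3.0² + 3.0²) ≈ 4.2 units.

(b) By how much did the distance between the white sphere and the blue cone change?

+1.0

Before: roughly 8.0 units apart; after: 9.0. That's 1.0 units further apart.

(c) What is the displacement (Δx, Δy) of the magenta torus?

(-3.3, -2.7)

The magenta torus was at about (9.5, 3.6) and moved to about (6.2, 0.9).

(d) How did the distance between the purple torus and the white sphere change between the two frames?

+0.4

They were about 7.2 units apart before and 7.6 after — 0.4 units further apart.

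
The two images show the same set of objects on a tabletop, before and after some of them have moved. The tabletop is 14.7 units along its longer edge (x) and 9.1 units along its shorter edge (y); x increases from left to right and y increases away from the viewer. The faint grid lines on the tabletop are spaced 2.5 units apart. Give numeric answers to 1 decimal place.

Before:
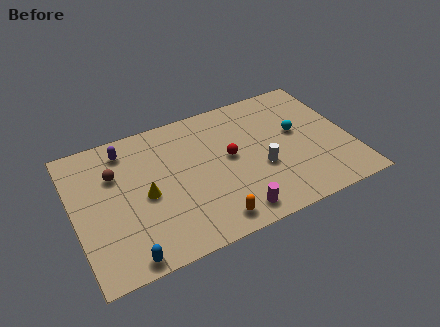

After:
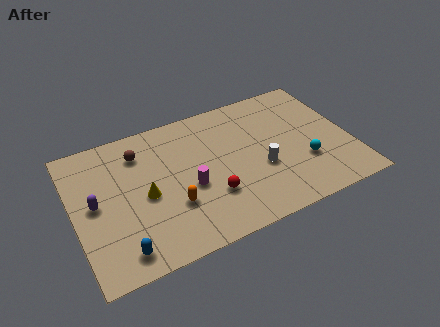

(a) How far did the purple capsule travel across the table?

3.5

The purple capsule moved from about (3.0, 7.6) to (1.1, 4.7), a distance of √(1.9² + 2.9²) ≈ 3.5.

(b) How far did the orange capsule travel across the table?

2.5

The orange capsule moved from about (6.8, 1.2) to (5.0, 3.0), a distance of √(1.8² + 1.8²) ≈ 2.5.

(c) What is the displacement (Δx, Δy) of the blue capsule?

(-0.2, 0.5)

The blue capsule started near (2.3, 0.8) and ended near (2.1, 1.3).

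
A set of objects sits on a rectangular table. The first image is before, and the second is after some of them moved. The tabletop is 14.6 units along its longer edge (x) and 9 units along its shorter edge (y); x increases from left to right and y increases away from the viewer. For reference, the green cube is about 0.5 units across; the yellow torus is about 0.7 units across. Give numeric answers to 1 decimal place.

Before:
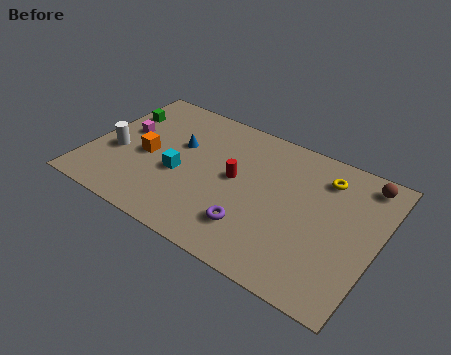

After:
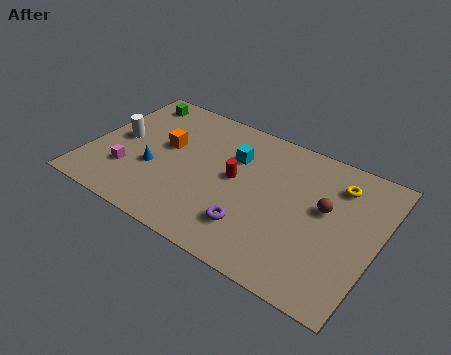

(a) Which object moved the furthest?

the cyan cube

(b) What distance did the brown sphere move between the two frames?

3.1

The brown sphere moved from about (13.5, 7.8) to (11.9, 5.2), a distance of √(1.6² + 2.6²) ≈ 3.1.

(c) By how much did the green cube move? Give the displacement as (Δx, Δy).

(0.5, 1.3)

The green cube started near (1.0, 6.4) and ended near (1.5, 7.7).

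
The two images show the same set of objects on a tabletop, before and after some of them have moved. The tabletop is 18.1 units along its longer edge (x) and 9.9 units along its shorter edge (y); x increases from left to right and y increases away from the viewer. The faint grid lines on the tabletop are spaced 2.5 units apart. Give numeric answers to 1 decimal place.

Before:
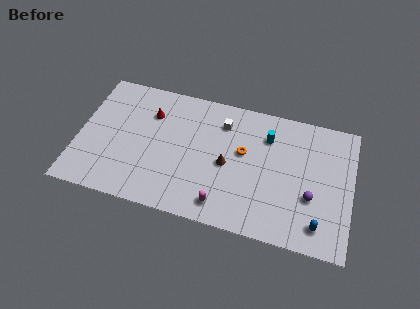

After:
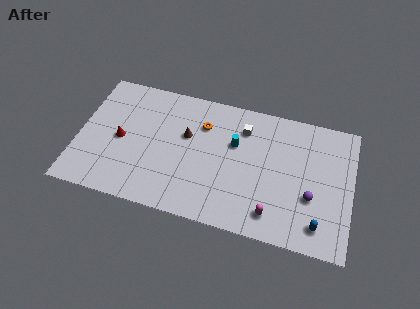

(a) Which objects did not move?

the purple sphere and the blue capsule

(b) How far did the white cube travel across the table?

1.4

From (9.4, 7.7) to (10.8, 7.6), the white cube covered √(1.4² + 0.1²) ≈ 1.4 units.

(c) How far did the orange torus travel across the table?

3.1

From (10.9, 5.8) to (8.1, 7.2), the orange torus covered √(2.8² + 1.4²) ≈ 3.1 units.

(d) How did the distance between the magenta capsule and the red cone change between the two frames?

+3.0

Before: roughly 7.7 units apart; after: 10.7. That's 3.0 units further apart.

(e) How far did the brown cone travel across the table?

3.2

The brown cone moved from about (9.9, 4.6) to (7.1, 6.1), a distance of √(2.8² + 1.5²) ≈ 3.2.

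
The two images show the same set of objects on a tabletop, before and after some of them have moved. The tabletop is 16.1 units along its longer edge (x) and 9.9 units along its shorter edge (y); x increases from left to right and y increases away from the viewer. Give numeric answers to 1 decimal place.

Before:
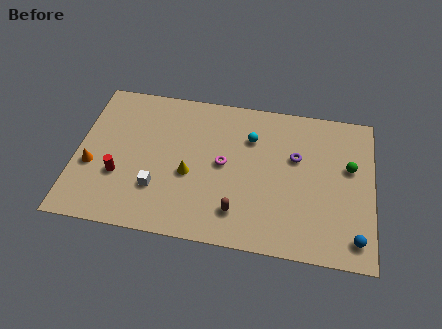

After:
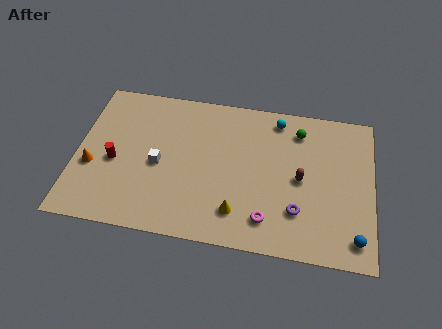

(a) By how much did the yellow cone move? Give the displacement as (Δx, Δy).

(2.7, -2.0)

The yellow cone started near (6.2, 4.1) and ended near (8.9, 2.1).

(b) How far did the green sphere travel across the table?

3.4

The green sphere moved from about (14.8, 6.0) to (12.0, 8.0), a distance of √(2.8² + 2.0²) ≈ 3.4.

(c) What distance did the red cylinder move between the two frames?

0.9

The red cylinder moved from about (2.4, 3.4) to (2.1, 4.3), a distance of √(0.3² + 0.9²) ≈ 0.9.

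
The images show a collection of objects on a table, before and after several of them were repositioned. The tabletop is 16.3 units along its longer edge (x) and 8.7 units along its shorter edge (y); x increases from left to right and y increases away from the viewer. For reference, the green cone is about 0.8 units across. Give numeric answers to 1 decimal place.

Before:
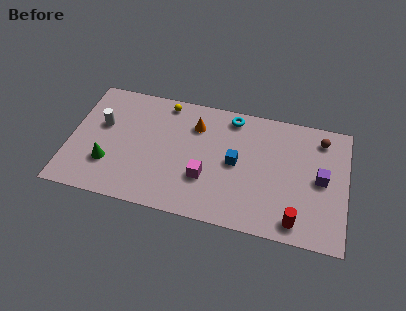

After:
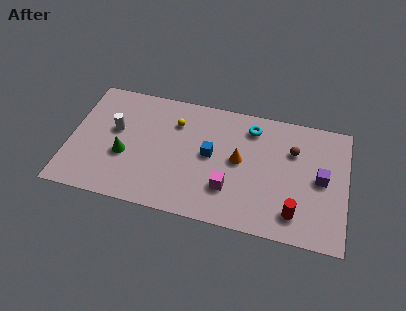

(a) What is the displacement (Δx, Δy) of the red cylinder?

(-0.1, 0.5)

The red cylinder was at about (13.5, 1.2) and moved to about (13.4, 1.7).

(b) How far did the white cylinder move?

0.8

From (1.8, 5.3) to (2.6, 5.1), the white cylinder covered √(0.8² + 0.2²) ≈ 0.8 units.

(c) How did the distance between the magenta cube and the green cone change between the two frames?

+0.6

Before: roughly 5.7 units apart; after: 6.3. That's 0.6 units further apart.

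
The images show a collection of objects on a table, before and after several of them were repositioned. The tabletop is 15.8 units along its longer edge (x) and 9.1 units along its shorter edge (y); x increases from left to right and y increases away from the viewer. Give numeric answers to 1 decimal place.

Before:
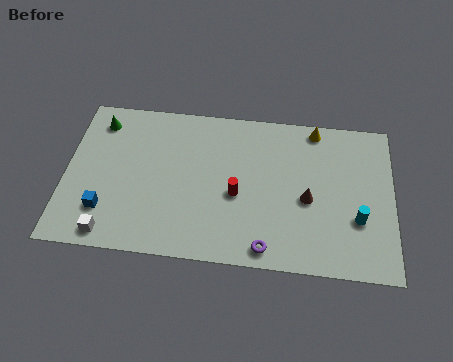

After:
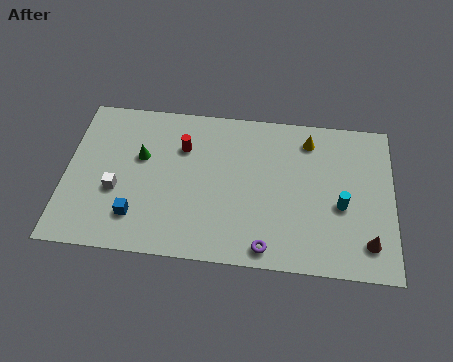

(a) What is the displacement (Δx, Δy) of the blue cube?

(1.5, -0.2)

The blue cube was at about (2.0, 2.3) and moved to about (3.5, 2.1).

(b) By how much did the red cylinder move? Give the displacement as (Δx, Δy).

(-2.7, 2.5)

From the two frames, the red cylinder sits at roughly (8.3, 3.9) before and (5.6, 6.4) after.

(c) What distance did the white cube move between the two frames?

2.5

From (2.3, 1.0) to (2.5, 3.5), the white cube covered √(0.2² + 2.5²) ≈ 2.5 units.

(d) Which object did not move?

the purple torus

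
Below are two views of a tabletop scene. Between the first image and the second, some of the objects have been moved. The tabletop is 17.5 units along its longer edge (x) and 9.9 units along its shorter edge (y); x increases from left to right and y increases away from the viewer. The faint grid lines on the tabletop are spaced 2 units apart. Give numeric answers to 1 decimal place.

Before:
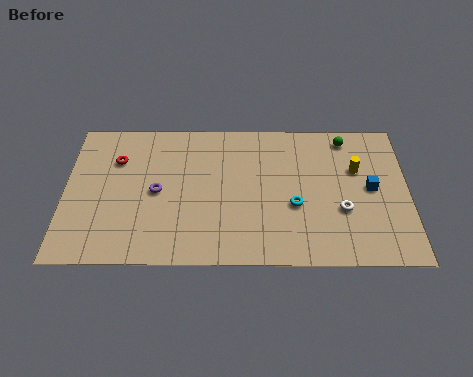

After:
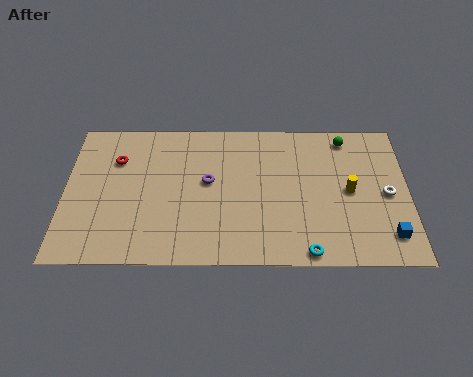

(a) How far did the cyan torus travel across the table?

3.2

From (11.7, 3.9) to (12.3, 0.8), the cyan torus covered √(0.6² + 3.1²) ≈ 3.2 units.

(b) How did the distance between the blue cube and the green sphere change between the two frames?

+3.3

The distance was about 3.7 in the first image and 7.0 in the second, so they moved 3.3 units further apart.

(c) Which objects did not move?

the red torus and the green sphere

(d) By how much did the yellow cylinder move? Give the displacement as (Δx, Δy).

(-0.4, -1.5)

The yellow cylinder started near (14.9, 6.4) and ended near (14.5, 4.9).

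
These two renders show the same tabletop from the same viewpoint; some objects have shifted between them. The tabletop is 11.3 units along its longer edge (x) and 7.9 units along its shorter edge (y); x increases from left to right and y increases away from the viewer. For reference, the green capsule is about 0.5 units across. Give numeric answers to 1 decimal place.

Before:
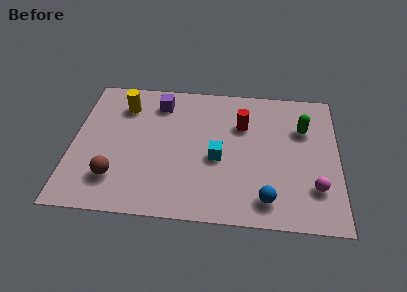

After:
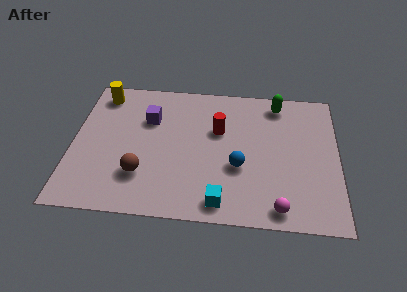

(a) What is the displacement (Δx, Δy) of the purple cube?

(-0.4, -1.0)

The purple cube started near (3.6, 6.4) and ended near (3.2, 5.4).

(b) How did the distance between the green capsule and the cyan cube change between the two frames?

+2.1

They were about 4.1 units apart before and 6.2 after — 2.1 units further apart.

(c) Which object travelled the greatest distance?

the cyan cube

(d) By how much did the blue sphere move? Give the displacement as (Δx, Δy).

(-1.2, 1.7)

From the two frames, the blue sphere sits at roughly (8.3, 1.3) before and (7.1, 3.0) after.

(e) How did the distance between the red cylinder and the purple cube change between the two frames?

-0.7

Before: roughly 3.7 units apart; after: 3.0. That's 0.7 units closer together.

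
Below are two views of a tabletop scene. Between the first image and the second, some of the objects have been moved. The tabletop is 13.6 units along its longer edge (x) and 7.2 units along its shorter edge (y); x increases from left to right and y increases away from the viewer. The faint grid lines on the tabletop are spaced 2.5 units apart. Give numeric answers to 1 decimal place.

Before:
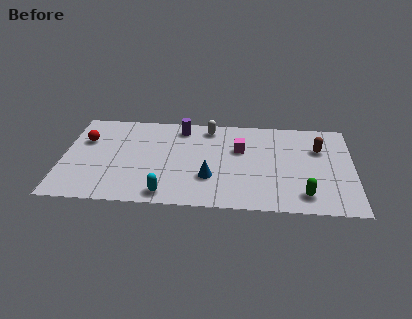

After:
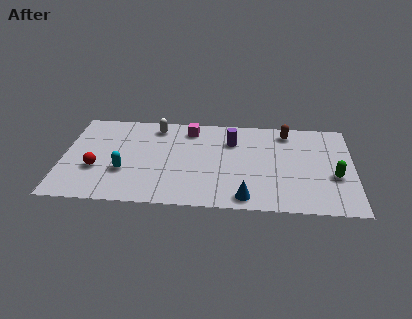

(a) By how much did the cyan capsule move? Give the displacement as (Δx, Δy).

(-2.0, 1.6)

The cyan capsule was at about (4.9, 0.9) and moved to about (2.9, 2.5).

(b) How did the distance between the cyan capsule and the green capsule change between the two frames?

+3.4

They were about 6.4 units apart before and 9.8 after — 3.4 units further apart.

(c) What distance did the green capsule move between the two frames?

2.1

From (11.3, 1.3) to (12.7, 2.8), the green capsule covered √(1.4² + 1.5²) ≈ 2.1 units.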